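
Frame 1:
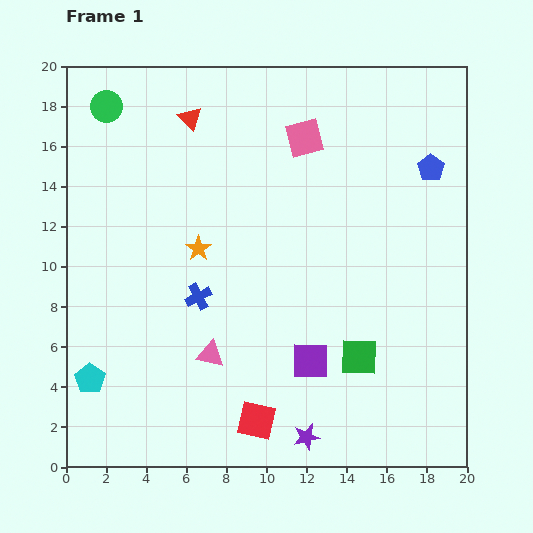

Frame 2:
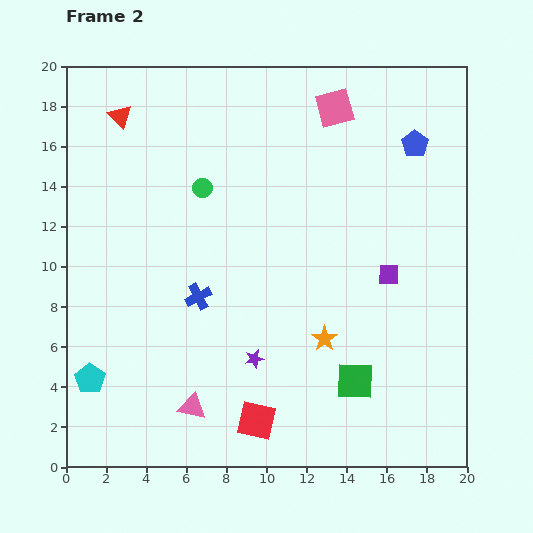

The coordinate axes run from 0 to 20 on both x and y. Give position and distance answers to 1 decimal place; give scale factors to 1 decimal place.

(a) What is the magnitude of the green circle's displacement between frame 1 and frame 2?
6.3

The green circle moved from (2.0, 18.0) to (6.8, 13.9), a distance of √(4.8² + 4.1²) ≈ 6.3.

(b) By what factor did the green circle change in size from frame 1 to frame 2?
0.6×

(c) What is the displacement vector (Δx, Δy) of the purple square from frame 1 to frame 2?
(3.9, 4.3)

The purple square was at (12.2, 5.3) in frame 1 and (16.1, 9.6) in frame 2.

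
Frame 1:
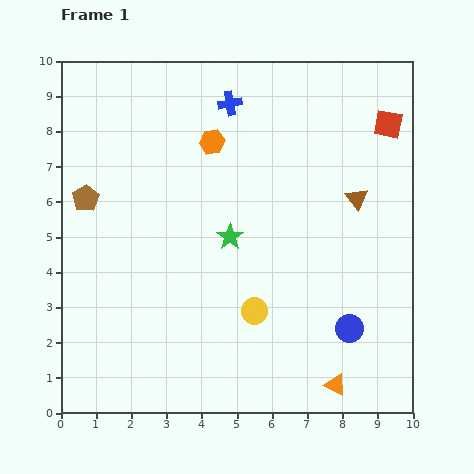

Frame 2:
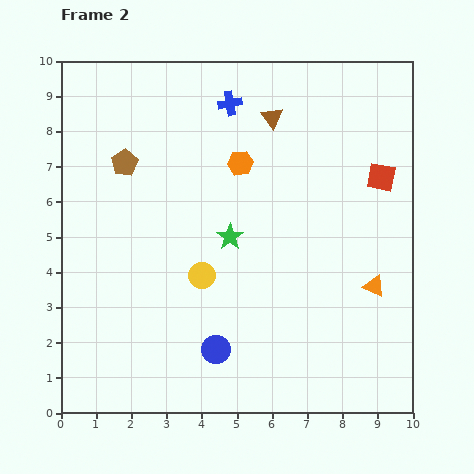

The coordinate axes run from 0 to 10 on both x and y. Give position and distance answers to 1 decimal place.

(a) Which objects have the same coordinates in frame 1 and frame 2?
the green star, the blue cross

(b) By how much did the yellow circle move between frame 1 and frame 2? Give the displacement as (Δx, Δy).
(-1.5, 1.0)

The yellow circle was at (5.5, 2.9) in frame 1 and (4.0, 3.9) in frame 2.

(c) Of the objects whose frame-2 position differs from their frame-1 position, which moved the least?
the orange hexagon

(moved 1.0)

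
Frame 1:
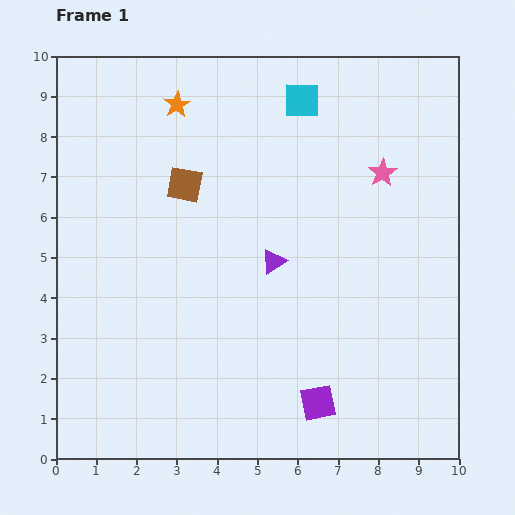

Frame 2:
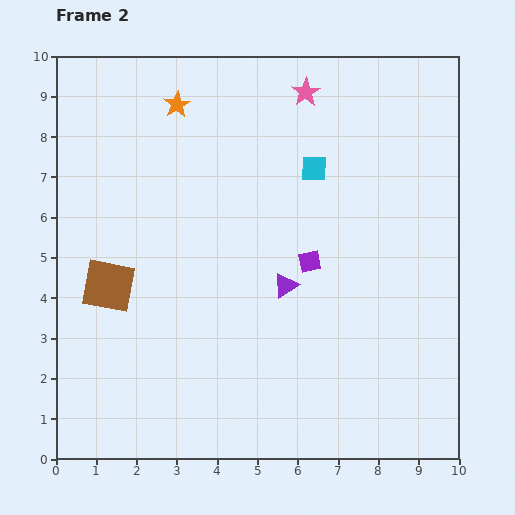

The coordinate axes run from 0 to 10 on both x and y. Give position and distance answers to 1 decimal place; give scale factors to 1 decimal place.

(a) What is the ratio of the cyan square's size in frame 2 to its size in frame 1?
0.7×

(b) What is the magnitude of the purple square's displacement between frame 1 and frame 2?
3.5

The purple square moved from (6.5, 1.4) to (6.3, 4.9), a distance of √(0.2² + 3.5²) ≈ 3.5.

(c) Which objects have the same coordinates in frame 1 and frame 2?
the orange star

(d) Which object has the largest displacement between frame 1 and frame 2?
the purple square

(moved 3.5; next 3.1)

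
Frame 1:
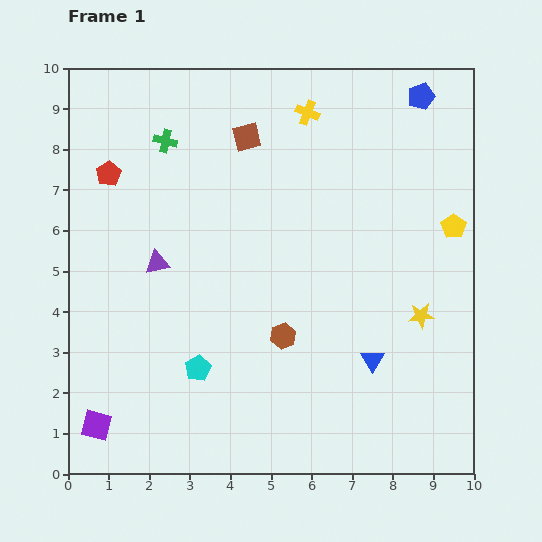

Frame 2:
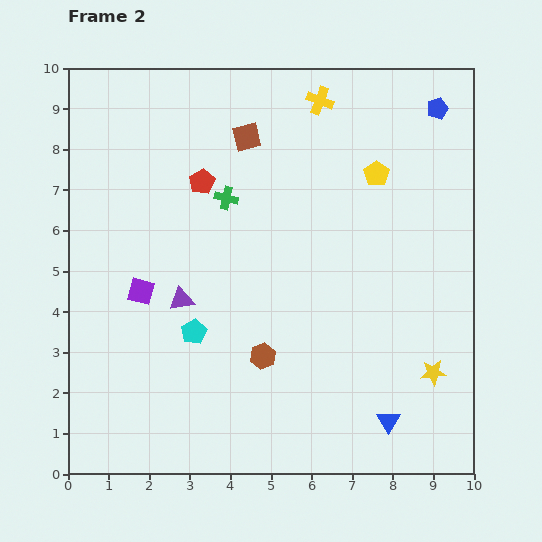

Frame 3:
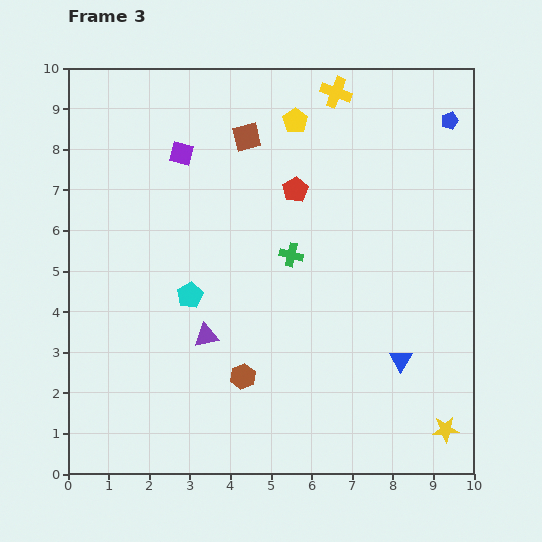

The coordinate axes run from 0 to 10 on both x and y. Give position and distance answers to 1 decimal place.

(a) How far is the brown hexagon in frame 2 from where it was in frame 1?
0.7

The brown hexagon moved from (5.3, 3.4) to (4.8, 2.9), a distance of √(0.5² + 0.5²) ≈ 0.7.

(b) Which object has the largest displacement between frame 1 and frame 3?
the purple square

(moved 7.0; next 4.7)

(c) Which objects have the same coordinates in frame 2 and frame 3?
the brown square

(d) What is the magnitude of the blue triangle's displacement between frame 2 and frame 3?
1.5

The blue triangle moved from (7.9, 1.3) to (8.2, 2.8), a distance of √(0.3² + 1.5²) ≈ 1.5.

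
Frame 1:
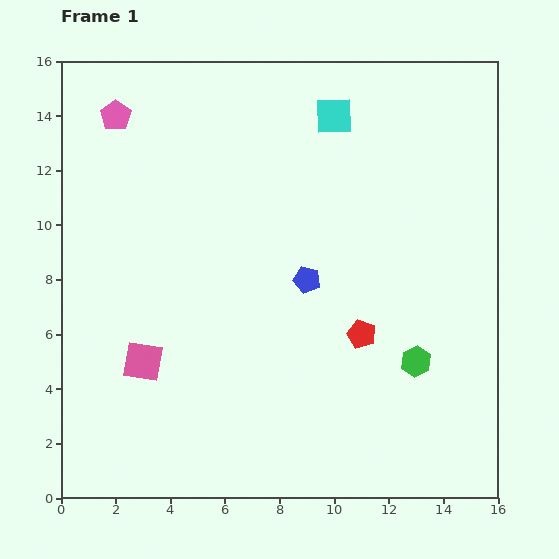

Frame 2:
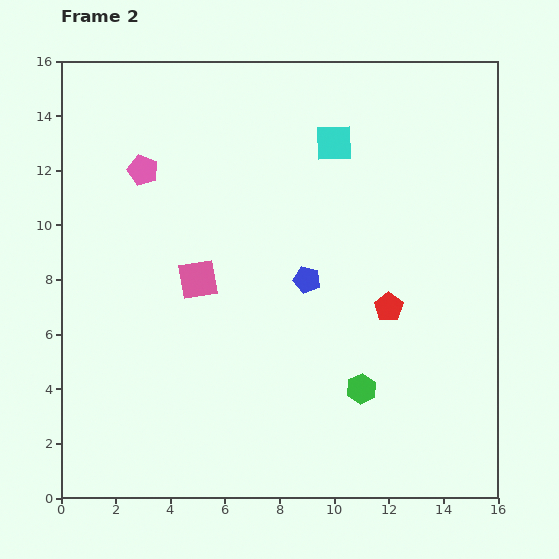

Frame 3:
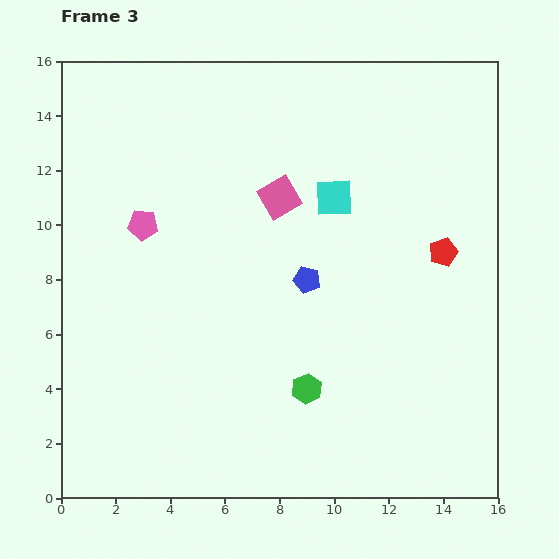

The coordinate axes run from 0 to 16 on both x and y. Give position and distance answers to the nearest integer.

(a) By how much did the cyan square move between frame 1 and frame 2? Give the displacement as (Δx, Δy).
(0, -1)

The cyan square was at (10, 14) in frame 1 and (10, 13) in frame 2.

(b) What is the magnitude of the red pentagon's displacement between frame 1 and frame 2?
1

The red pentagon moved from (11, 6) to (12, 7), a distance of √(1² + 1²) ≈ 1.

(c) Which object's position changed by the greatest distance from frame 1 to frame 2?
the pink square

(moved 4; next 2)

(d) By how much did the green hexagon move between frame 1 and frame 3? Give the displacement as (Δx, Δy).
(-4, -1)

The green hexagon was at (13, 5) in frame 1 and (9, 4) in frame 3.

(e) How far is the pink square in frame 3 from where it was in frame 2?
4

The pink square moved from (5, 8) to (8, 11), a distance of √(3² + 3²) ≈ 4.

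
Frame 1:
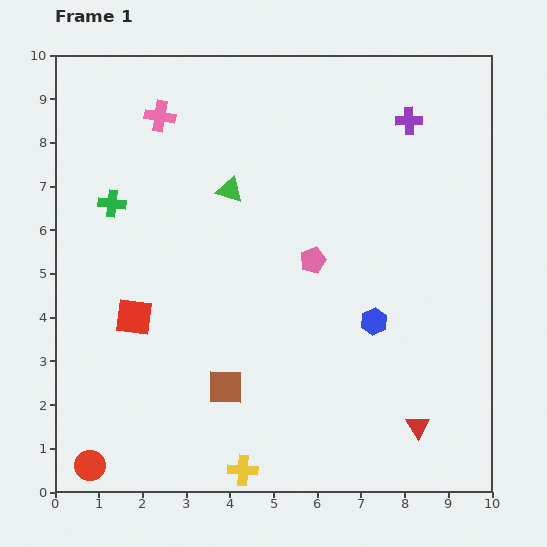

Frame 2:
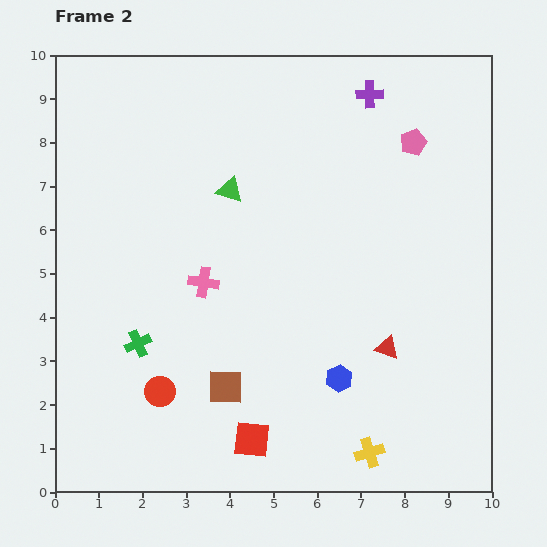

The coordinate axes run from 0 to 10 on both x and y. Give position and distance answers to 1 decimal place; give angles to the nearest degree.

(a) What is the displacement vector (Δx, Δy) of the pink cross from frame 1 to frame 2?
(1.0, -3.8)

The pink cross was at (2.4, 8.6) in frame 1 and (3.4, 4.8) in frame 2.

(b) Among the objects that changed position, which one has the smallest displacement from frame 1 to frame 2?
the purple cross

(moved 1.1)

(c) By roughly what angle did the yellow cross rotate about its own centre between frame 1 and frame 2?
20° counter-clockwise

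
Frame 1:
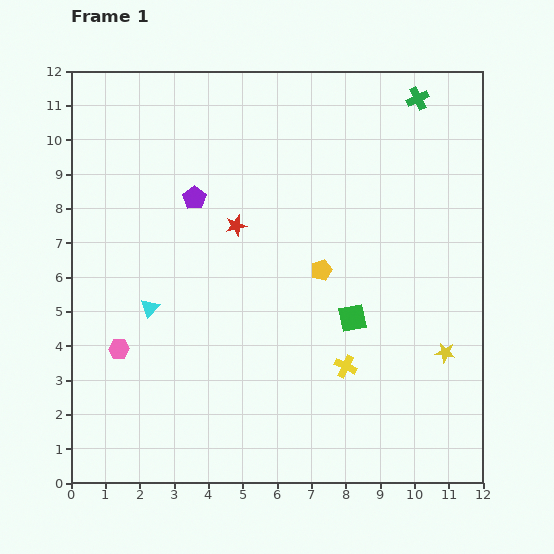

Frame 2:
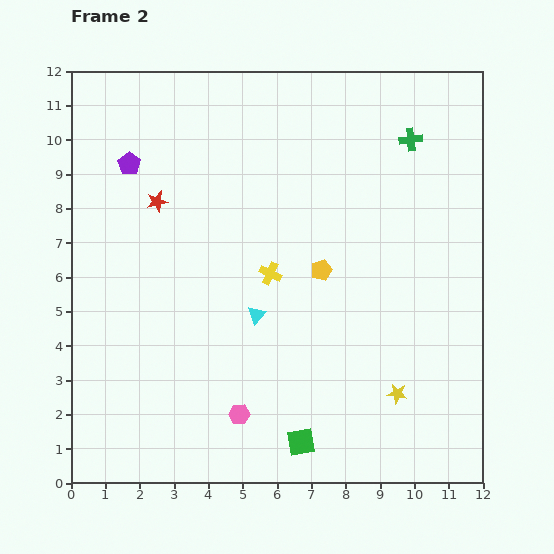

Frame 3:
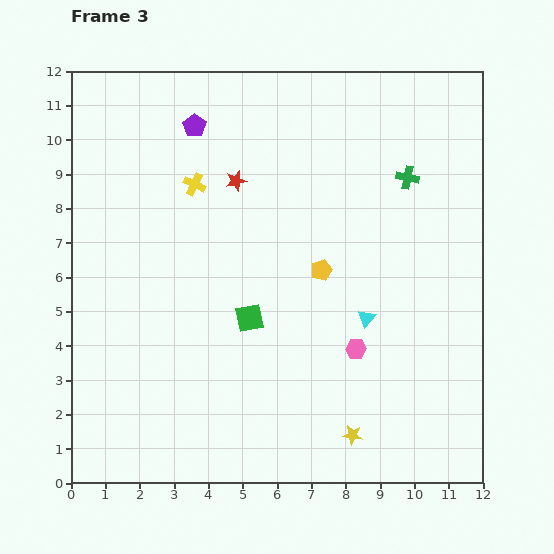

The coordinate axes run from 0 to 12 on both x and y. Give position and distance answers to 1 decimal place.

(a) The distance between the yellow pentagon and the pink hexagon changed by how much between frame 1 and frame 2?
-1.5

Distance in frame 1: 6.3. Distance in frame 2: 4.8.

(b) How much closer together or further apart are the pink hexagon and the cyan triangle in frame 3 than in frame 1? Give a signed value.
-0.6

Distance in frame 1: 1.5. Distance in frame 3: 0.9.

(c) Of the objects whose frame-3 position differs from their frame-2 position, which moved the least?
the green cross

(moved 1.1)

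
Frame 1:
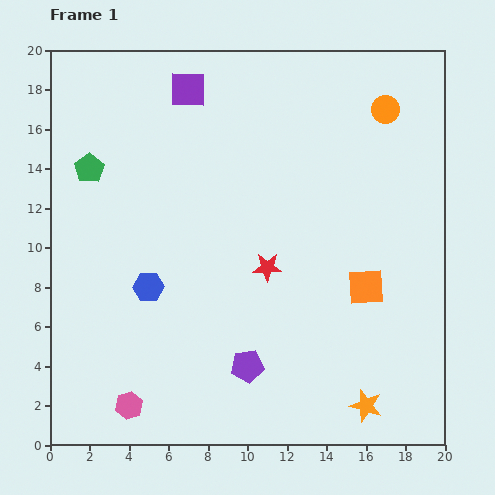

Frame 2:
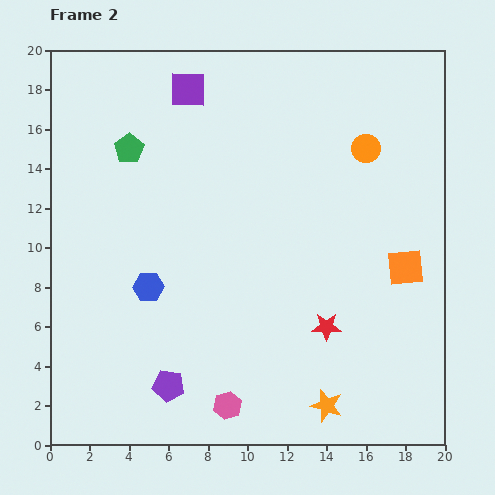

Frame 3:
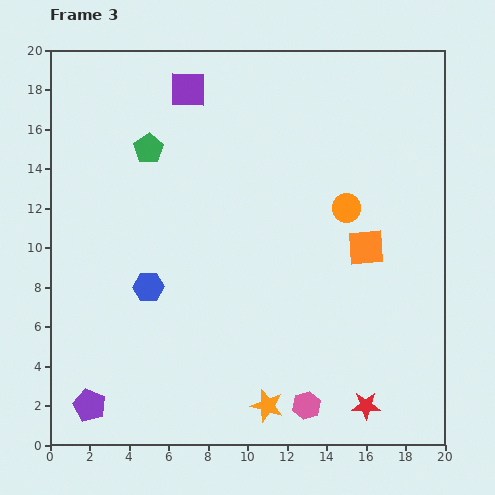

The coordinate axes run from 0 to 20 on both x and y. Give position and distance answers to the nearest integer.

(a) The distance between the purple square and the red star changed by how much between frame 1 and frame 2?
+4

Distance in frame 1: 10. Distance in frame 2: 14.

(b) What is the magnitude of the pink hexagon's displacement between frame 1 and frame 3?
9

The pink hexagon moved from (4, 2) to (13, 2), a distance of √(9² + 0²) ≈ 9.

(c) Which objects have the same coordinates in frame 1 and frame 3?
the blue hexagon, the purple square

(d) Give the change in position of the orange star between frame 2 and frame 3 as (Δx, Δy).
(-3, 0)

The orange star was at (14, 2) in frame 2 and (11, 2) in frame 3.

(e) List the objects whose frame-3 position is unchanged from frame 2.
the blue hexagon, the purple square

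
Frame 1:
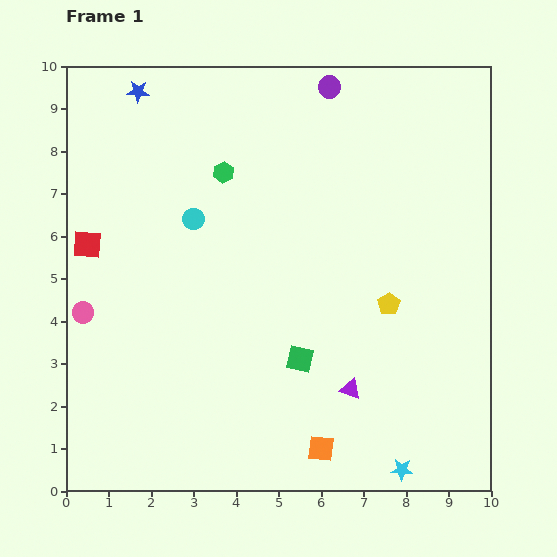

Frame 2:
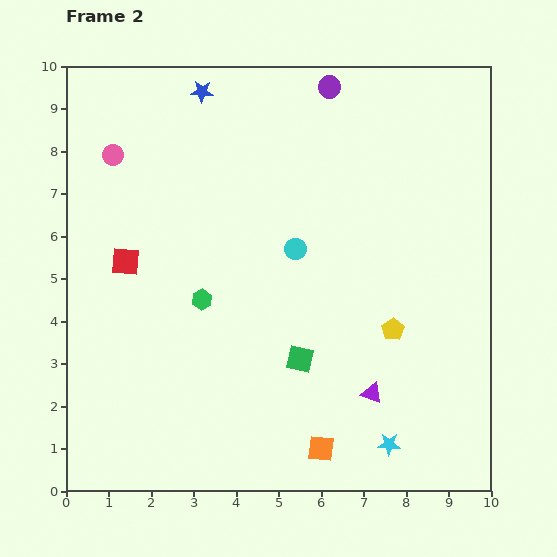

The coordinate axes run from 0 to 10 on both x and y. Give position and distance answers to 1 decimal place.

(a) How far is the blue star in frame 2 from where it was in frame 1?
1.5

The blue star moved from (1.7, 9.4) to (3.2, 9.4), a distance of √(1.5² + 0.0²) ≈ 1.5.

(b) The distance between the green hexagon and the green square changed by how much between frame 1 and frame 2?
-2.1

Distance in frame 1: 4.8. Distance in frame 2: 2.7.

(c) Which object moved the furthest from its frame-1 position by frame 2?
the pink circle

(moved 3.8; next 3.0)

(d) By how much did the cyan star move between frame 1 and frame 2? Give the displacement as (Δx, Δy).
(-0.3, 0.6)

The cyan star was at (7.9, 0.5) in frame 1 and (7.6, 1.1) in frame 2.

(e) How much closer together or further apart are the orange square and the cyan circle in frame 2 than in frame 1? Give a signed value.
-1.5

Distance in frame 1: 6.2. Distance in frame 2: 4.7.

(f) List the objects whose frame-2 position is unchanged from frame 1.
the green square, the orange square, the purple circle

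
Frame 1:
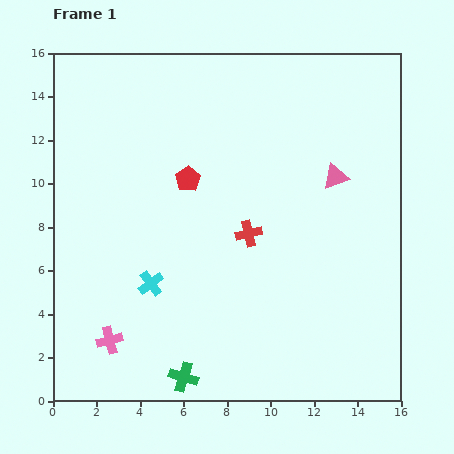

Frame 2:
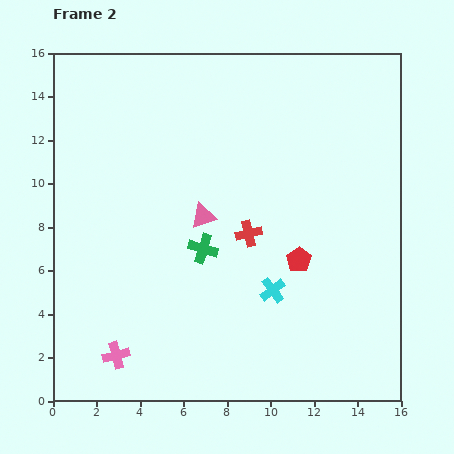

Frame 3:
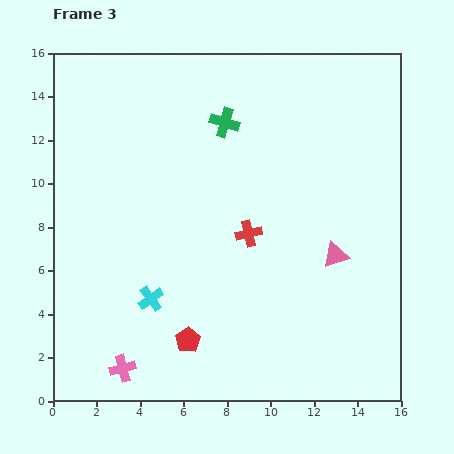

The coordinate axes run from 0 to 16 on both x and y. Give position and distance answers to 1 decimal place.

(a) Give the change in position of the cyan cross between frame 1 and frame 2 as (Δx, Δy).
(5.6, -0.3)

The cyan cross was at (4.5, 5.4) in frame 1 and (10.1, 5.1) in frame 2.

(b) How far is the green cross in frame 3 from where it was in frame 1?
11.9

The green cross moved from (6.0, 1.1) to (7.9, 12.8), a distance of √(1.9² + 11.7²) ≈ 11.9.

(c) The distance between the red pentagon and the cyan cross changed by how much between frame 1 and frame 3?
-2.6

Distance in frame 1: 5.1. Distance in frame 3: 2.5.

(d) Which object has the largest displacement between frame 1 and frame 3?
the green cross

(moved 11.9; next 7.4)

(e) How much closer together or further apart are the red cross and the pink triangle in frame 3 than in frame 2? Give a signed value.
+1.9

Distance in frame 2: 2.2. Distance in frame 3: 4.1.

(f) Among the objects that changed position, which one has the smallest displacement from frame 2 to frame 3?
the pink cross

(moved 0.7)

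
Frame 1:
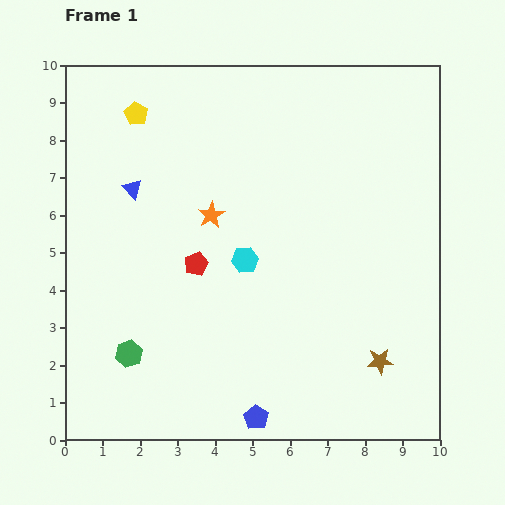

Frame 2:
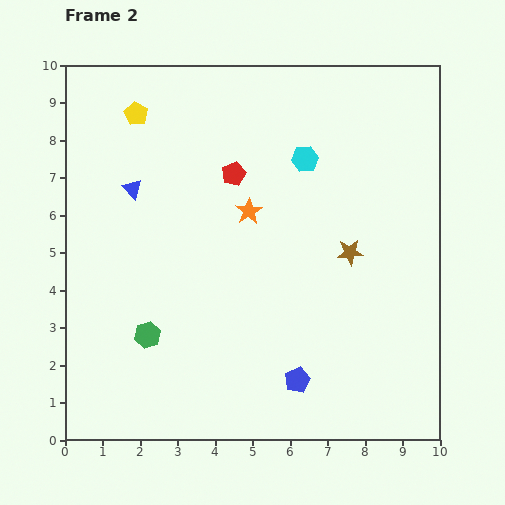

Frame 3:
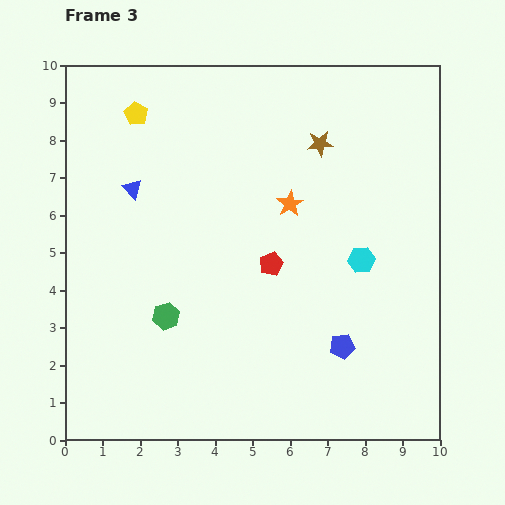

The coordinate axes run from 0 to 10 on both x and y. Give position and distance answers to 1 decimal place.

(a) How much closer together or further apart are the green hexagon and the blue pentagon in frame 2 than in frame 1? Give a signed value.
+0.4

Distance in frame 1: 3.8. Distance in frame 2: 4.2.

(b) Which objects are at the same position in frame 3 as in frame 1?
the yellow pentagon, the blue triangle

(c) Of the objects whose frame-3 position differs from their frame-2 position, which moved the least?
the green hexagon

(moved 0.7)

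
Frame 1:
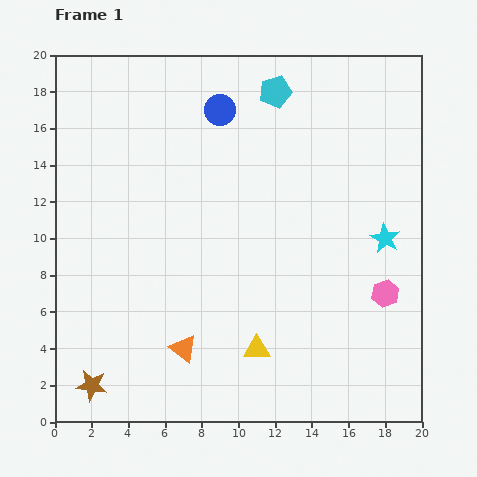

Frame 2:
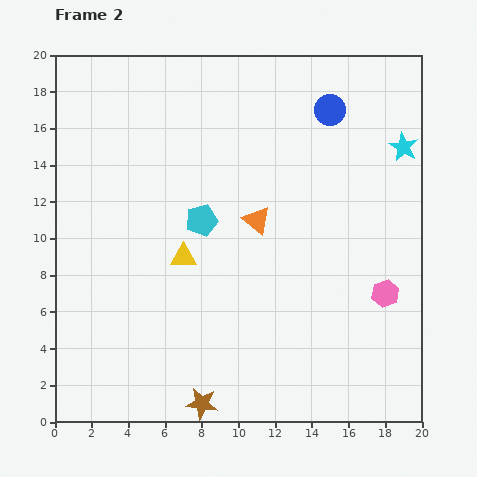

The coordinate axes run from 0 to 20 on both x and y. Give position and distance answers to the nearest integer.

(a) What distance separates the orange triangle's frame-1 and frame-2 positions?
8

The orange triangle moved from (7, 4) to (11, 11), a distance of √(4² + 7²) ≈ 8.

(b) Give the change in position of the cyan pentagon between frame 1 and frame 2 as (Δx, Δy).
(-4, -7)

The cyan pentagon was at (12, 18) in frame 1 and (8, 11) in frame 2.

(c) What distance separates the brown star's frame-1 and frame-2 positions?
6

The brown star moved from (2, 2) to (8, 1), a distance of √(6² + 1²) ≈ 6.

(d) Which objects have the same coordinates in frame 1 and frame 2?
the pink hexagon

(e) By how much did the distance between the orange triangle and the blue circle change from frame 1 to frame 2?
-6

Distance in frame 1: 13. Distance in frame 2: 7.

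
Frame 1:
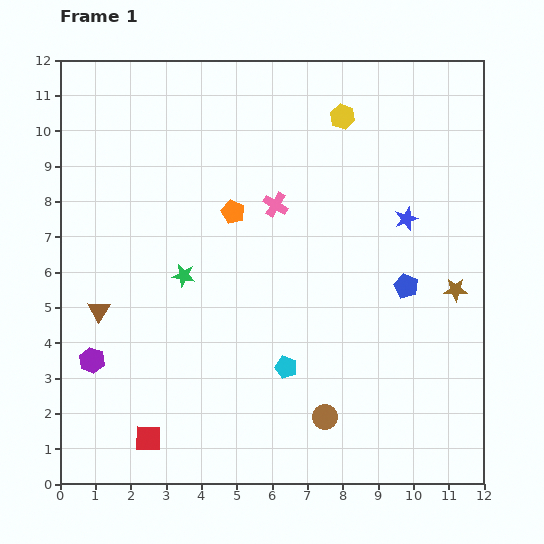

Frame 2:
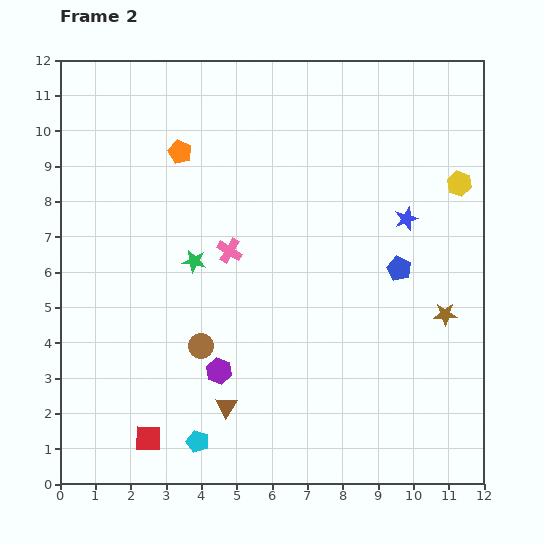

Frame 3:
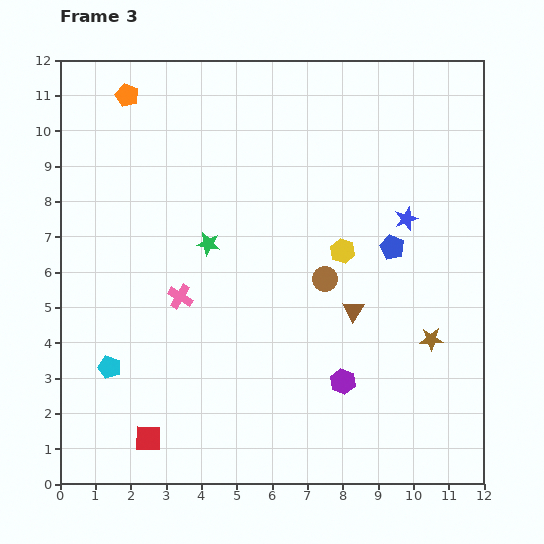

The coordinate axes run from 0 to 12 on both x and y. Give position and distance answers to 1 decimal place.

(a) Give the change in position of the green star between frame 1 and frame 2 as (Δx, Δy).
(0.3, 0.4)

The green star was at (3.5, 5.9) in frame 1 and (3.8, 6.3) in frame 2.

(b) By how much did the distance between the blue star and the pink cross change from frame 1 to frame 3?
+3.1

Distance in frame 1: 3.7. Distance in frame 3: 6.8.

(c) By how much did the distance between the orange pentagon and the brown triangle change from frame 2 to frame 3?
+1.5

Distance in frame 2: 7.3. Distance in frame 3: 8.8.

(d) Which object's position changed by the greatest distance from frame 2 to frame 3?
the brown triangle

(moved 4.5; next 4.0)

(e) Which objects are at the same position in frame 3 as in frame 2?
the red square, the blue star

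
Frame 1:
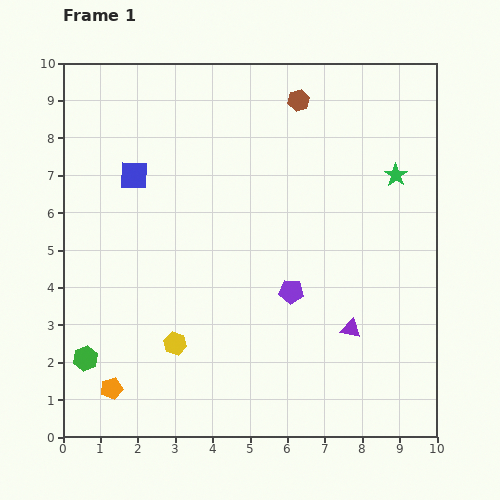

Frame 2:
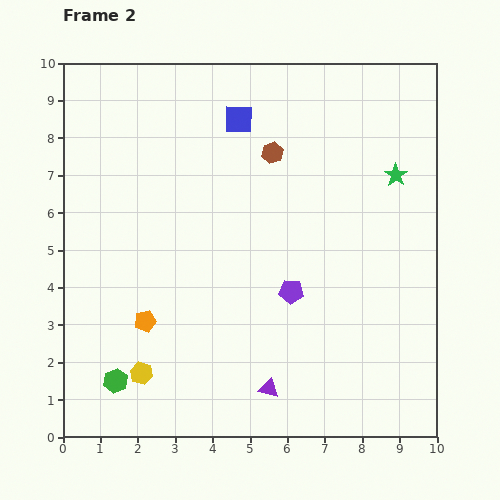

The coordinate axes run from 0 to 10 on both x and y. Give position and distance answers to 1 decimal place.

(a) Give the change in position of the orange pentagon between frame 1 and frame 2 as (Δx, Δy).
(0.9, 1.8)

The orange pentagon was at (1.3, 1.3) in frame 1 and (2.2, 3.1) in frame 2.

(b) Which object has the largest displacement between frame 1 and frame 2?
the blue square

(moved 3.2; next 2.7)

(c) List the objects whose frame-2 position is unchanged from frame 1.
the purple pentagon, the green star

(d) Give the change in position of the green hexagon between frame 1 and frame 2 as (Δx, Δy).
(0.8, -0.6)

The green hexagon was at (0.6, 2.1) in frame 1 and (1.4, 1.5) in frame 2.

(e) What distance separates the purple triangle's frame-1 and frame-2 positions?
2.7

The purple triangle moved from (7.7, 2.9) to (5.5, 1.3), a distance of √(2.2² + 1.6²) ≈ 2.7.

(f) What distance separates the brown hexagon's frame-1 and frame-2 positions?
1.6

The brown hexagon moved from (6.3, 9.0) to (5.6, 7.6), a distance of √(0.7² + 1.4²) ≈ 1.6.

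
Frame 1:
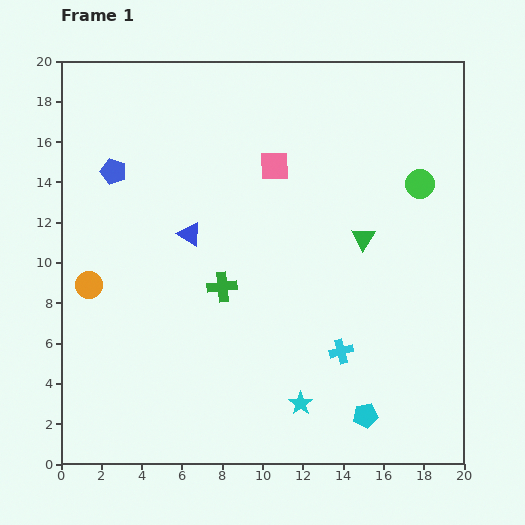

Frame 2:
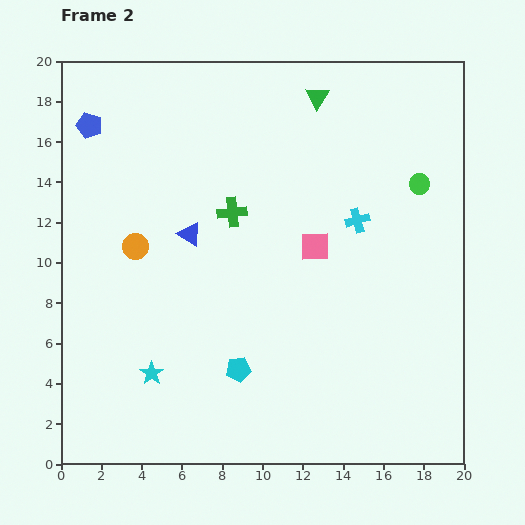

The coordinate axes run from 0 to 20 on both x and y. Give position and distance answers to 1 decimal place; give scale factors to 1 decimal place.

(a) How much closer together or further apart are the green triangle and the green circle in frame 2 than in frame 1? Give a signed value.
+2.8

Distance in frame 1: 3.9. Distance in frame 2: 6.7.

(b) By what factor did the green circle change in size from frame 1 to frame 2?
0.7×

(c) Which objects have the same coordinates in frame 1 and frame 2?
the green circle, the blue triangle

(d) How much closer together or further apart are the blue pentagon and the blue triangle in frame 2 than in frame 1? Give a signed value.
+2.5

Distance in frame 1: 4.9. Distance in frame 2: 7.4.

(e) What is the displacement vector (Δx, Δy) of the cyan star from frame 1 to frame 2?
(-7.4, 1.5)

The cyan star was at (11.9, 3.0) in frame 1 and (4.5, 4.5) in frame 2.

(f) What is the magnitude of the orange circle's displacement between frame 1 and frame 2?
3.0

The orange circle moved from (1.4, 8.9) to (3.7, 10.8), a distance of √(2.3² + 1.9²) ≈ 3.0.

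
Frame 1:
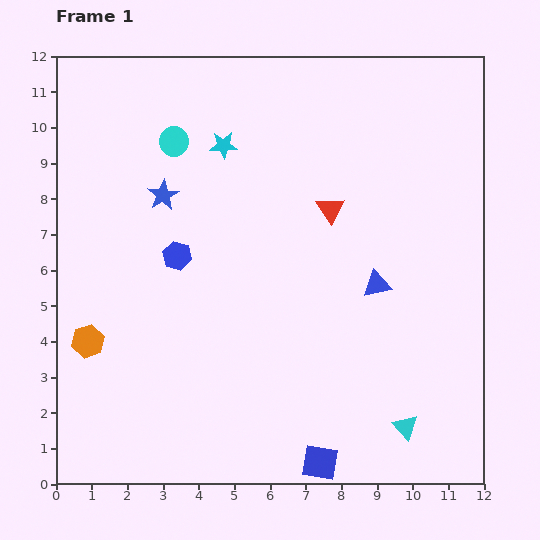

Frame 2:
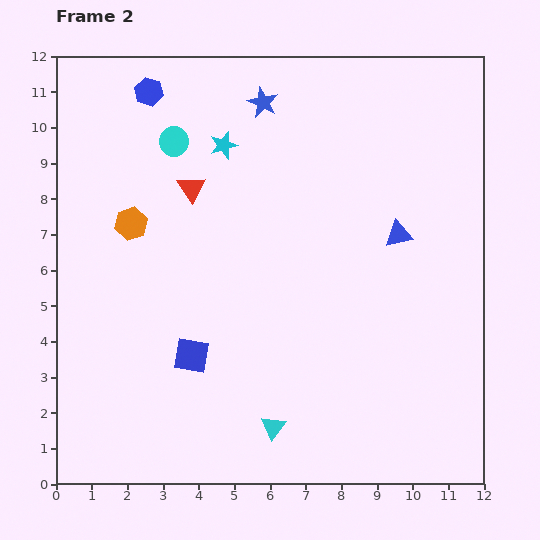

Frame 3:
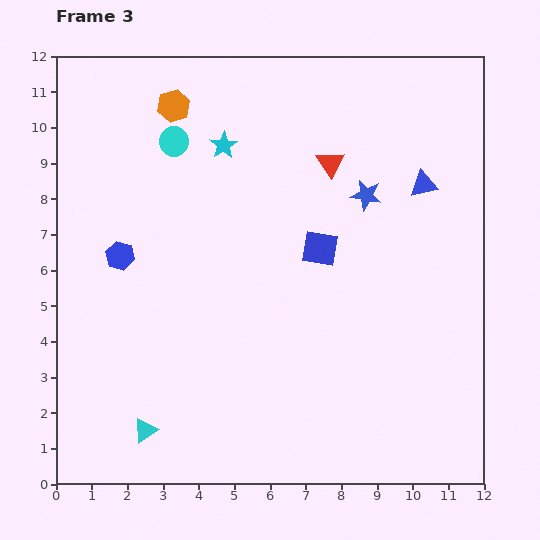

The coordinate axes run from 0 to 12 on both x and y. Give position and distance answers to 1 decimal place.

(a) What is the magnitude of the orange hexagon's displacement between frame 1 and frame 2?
3.5

The orange hexagon moved from (0.9, 4.0) to (2.1, 7.3), a distance of √(1.2² + 3.3²) ≈ 3.5.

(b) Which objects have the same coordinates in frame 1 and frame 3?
the cyan star, the cyan circle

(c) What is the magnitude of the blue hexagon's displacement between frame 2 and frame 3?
4.7

The blue hexagon moved from (2.6, 11.0) to (1.8, 6.4), a distance of √(0.8² + 4.6²) ≈ 4.7.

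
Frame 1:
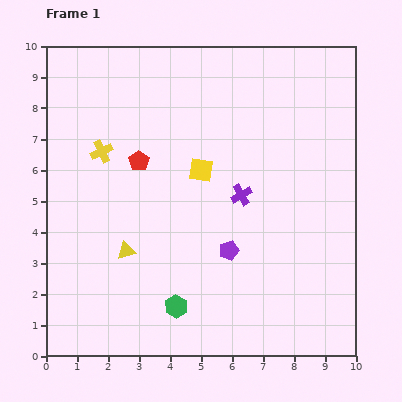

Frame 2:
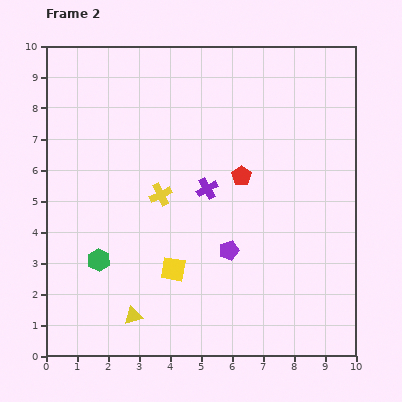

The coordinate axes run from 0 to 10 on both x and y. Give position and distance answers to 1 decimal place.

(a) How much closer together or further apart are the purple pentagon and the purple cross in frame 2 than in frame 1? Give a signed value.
+0.3

Distance in frame 1: 1.8. Distance in frame 2: 2.1.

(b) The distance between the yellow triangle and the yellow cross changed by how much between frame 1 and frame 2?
+0.7

Distance in frame 1: 3.3. Distance in frame 2: 4.0.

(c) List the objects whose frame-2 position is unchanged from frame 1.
the purple pentagon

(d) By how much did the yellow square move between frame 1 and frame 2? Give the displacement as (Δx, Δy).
(-0.9, -3.2)

The yellow square was at (5.0, 6.0) in frame 1 and (4.1, 2.8) in frame 2.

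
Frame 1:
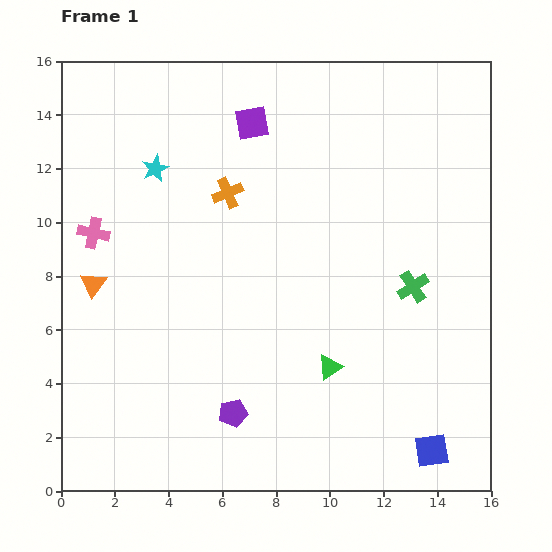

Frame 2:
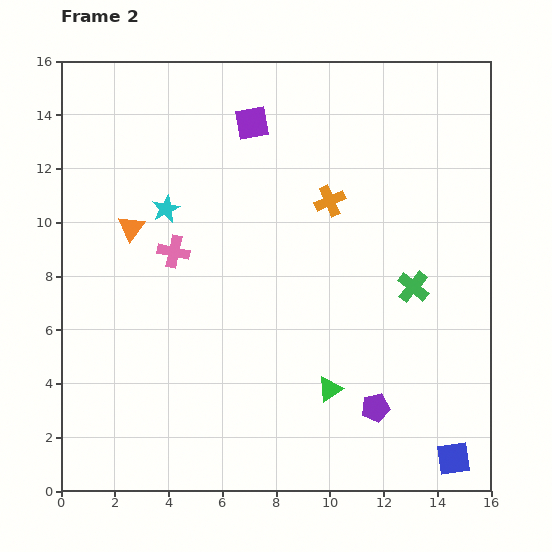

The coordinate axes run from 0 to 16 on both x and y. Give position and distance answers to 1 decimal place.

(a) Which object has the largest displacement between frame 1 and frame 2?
the purple pentagon

(moved 5.3; next 3.8)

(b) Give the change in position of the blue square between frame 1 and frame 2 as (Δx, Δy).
(0.8, -0.3)

The blue square was at (13.8, 1.5) in frame 1 and (14.6, 1.2) in frame 2.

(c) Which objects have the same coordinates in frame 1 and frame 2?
the green cross, the purple square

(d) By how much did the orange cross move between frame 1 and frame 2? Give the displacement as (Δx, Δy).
(3.8, -0.3)

The orange cross was at (6.2, 11.1) in frame 1 and (10.0, 10.8) in frame 2.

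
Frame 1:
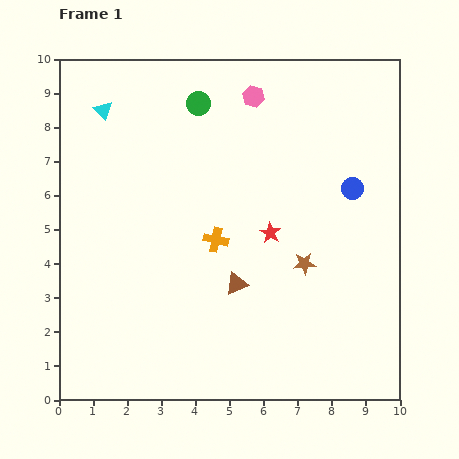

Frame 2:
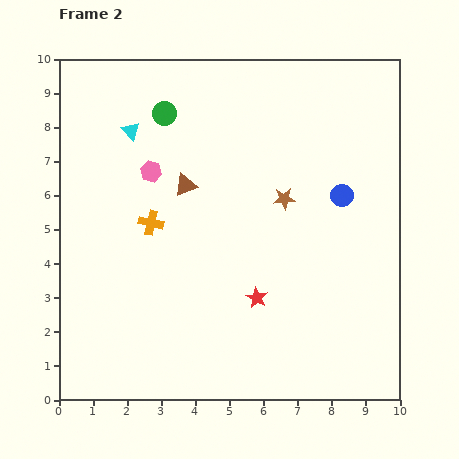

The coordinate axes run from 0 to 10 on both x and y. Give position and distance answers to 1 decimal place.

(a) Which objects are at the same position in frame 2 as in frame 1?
none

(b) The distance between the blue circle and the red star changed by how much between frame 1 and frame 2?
+1.2

Distance in frame 1: 2.7. Distance in frame 2: 3.9.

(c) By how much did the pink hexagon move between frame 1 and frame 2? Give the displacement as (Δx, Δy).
(-3.0, -2.2)

The pink hexagon was at (5.7, 8.9) in frame 1 and (2.7, 6.7) in frame 2.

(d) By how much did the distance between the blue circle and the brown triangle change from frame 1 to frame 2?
+0.2

Distance in frame 1: 4.4. Distance in frame 2: 4.6.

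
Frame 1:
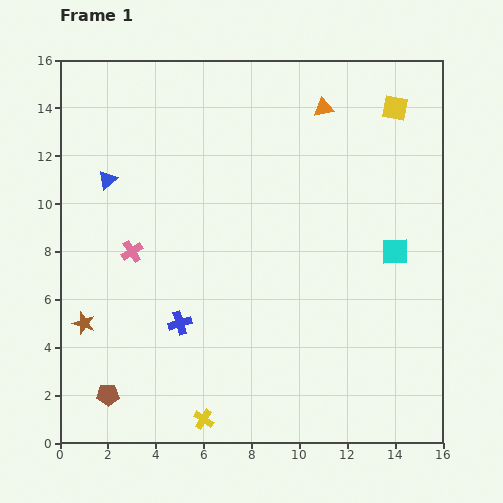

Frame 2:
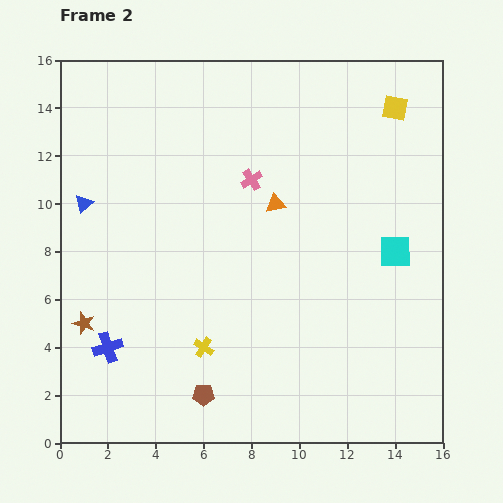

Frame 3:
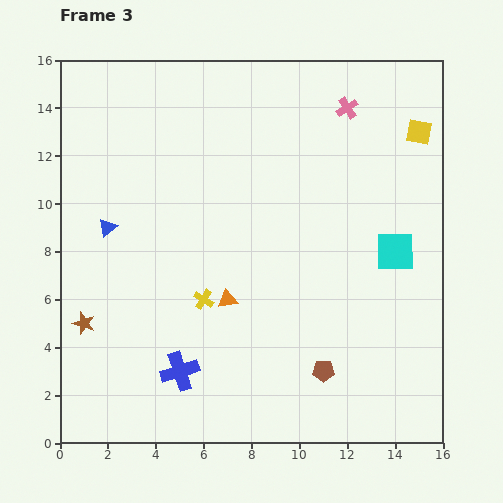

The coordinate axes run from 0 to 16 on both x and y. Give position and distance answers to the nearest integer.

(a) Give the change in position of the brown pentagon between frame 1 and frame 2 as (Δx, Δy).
(4, 0)

The brown pentagon was at (2, 2) in frame 1 and (6, 2) in frame 2.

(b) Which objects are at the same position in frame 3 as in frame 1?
the brown star, the cyan square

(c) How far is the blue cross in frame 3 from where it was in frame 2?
3

The blue cross moved from (2, 4) to (5, 3), a distance of √(3² + 1²) ≈ 3.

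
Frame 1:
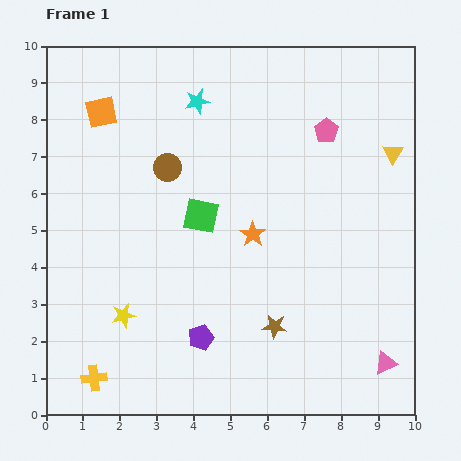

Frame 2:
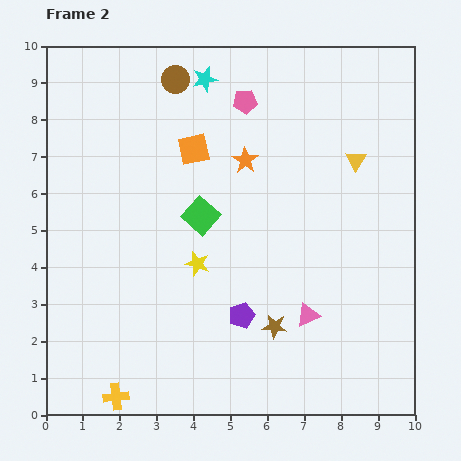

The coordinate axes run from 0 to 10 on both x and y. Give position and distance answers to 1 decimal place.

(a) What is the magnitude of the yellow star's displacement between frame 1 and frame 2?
2.4

The yellow star moved from (2.1, 2.7) to (4.1, 4.1), a distance of √(2.0² + 1.4²) ≈ 2.4.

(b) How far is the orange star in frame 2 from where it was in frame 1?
2.0

The orange star moved from (5.6, 4.9) to (5.4, 6.9), a distance of √(0.2² + 2.0²) ≈ 2.0.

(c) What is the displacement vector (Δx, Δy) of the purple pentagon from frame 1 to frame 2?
(1.1, 0.6)

The purple pentagon was at (4.2, 2.1) in frame 1 and (5.3, 2.7) in frame 2.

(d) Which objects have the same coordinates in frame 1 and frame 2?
the brown star, the green square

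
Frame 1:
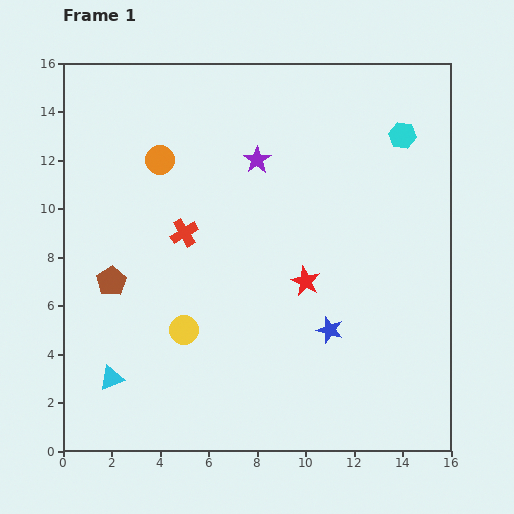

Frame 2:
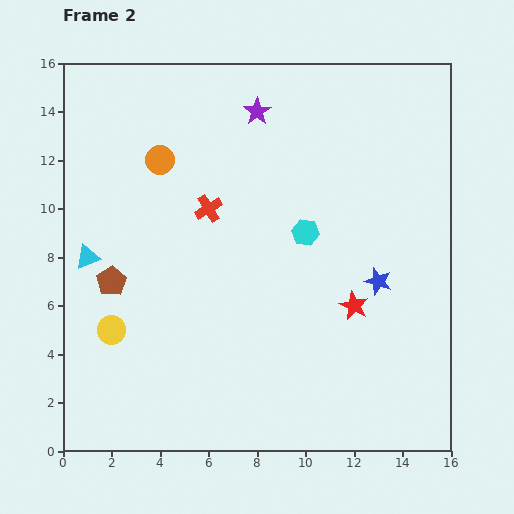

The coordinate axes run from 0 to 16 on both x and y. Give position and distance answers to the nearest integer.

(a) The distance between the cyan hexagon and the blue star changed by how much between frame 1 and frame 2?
-5

Distance in frame 1: 9. Distance in frame 2: 4.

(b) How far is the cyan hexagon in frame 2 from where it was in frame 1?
6

The cyan hexagon moved from (14, 13) to (10, 9), a distance of √(4² + 4²) ≈ 6.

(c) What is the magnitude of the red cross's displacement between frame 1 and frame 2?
1

The red cross moved from (5, 9) to (6, 10), a distance of √(1² + 1²) ≈ 1.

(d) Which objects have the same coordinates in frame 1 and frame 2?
the orange circle, the brown pentagon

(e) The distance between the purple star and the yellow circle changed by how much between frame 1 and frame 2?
+3

Distance in frame 1: 8. Distance in frame 2: 11.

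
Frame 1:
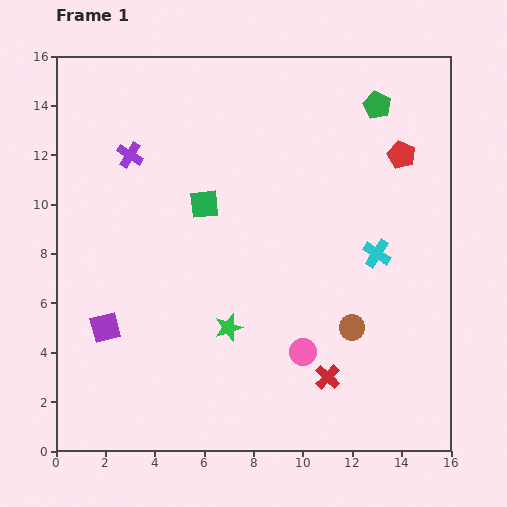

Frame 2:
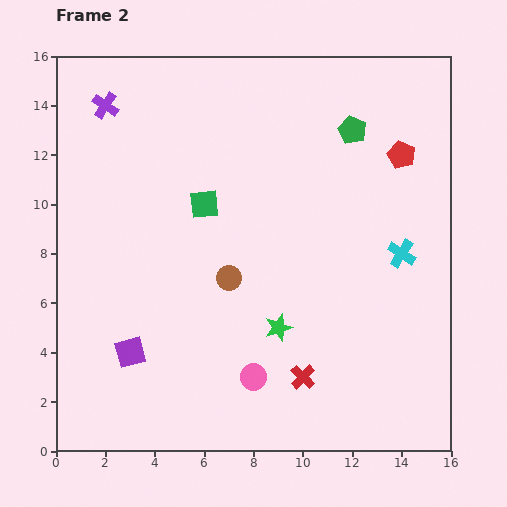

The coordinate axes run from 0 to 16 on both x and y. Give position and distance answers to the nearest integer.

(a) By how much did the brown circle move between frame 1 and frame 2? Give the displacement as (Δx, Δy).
(-5, 2)

The brown circle was at (12, 5) in frame 1 and (7, 7) in frame 2.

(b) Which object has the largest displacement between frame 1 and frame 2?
the brown circle

(moved 5; next 2)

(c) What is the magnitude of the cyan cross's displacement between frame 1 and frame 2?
1

The cyan cross moved from (13, 8) to (14, 8), a distance of √(1² + 0²) ≈ 1.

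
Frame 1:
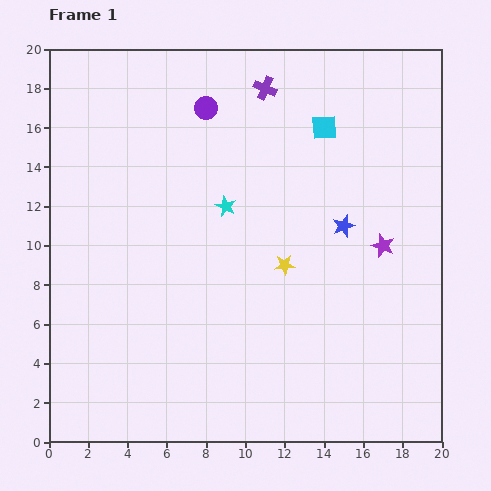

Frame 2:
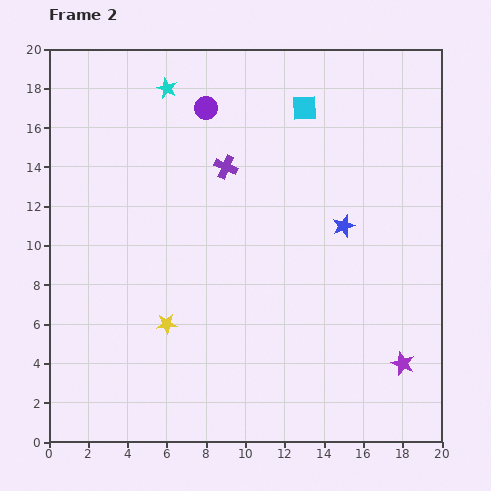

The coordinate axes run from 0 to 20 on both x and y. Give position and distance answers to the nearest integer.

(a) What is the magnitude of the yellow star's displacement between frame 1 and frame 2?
7

The yellow star moved from (12, 9) to (6, 6), a distance of √(6² + 3²) ≈ 7.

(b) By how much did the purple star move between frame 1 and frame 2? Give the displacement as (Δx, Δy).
(1, -6)

The purple star was at (17, 10) in frame 1 and (18, 4) in frame 2.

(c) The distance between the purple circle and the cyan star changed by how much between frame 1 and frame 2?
-3

Distance in frame 1: 5. Distance in frame 2: 2.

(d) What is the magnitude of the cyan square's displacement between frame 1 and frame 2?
1

The cyan square moved from (14, 16) to (13, 17), a distance of √(1² + 1²) ≈ 1.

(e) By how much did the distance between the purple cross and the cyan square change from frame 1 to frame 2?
+1

Distance in frame 1: 4. Distance in frame 2: 5.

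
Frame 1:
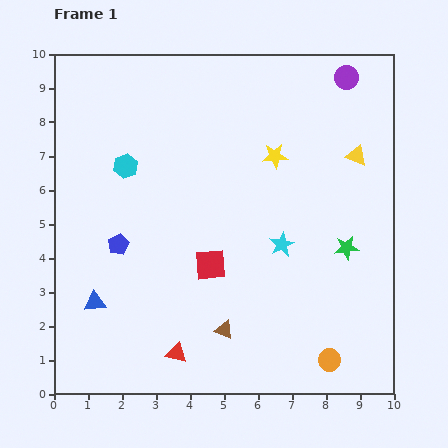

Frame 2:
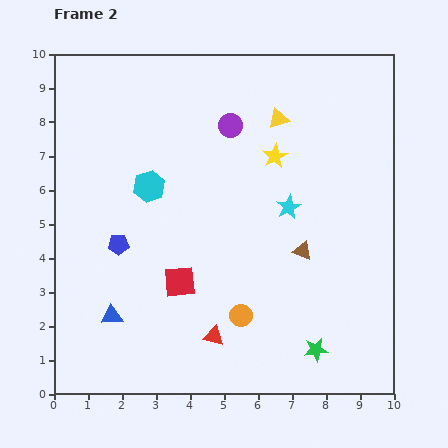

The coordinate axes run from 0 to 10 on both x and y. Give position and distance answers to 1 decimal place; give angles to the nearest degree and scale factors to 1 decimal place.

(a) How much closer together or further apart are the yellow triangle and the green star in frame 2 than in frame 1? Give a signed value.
+4.2

Distance in frame 1: 2.7. Distance in frame 2: 6.9.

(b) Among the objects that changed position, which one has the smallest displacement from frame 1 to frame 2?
the blue triangle

(moved 0.6)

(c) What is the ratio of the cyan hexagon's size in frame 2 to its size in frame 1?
1.3×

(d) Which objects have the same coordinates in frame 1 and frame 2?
the yellow star, the blue pentagon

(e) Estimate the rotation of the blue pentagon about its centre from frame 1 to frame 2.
25° clockwise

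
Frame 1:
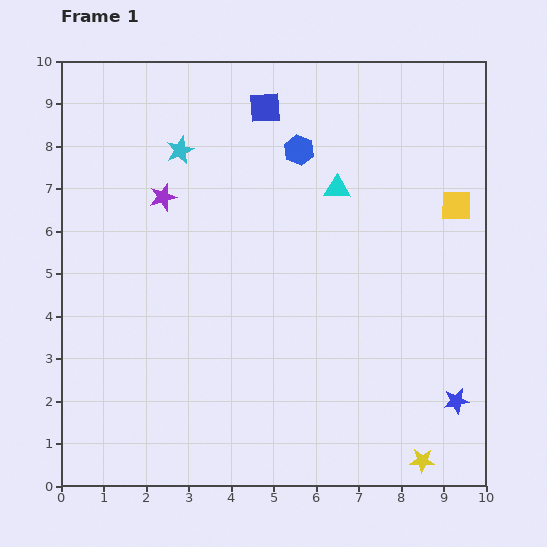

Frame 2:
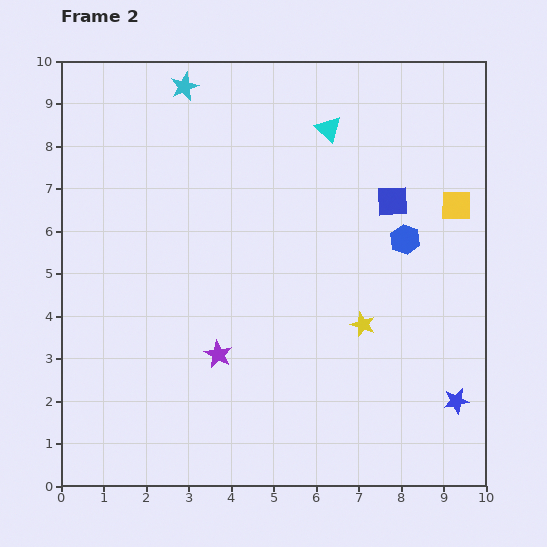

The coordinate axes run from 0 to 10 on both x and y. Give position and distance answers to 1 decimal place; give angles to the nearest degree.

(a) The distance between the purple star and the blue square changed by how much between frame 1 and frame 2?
+2.3

Distance in frame 1: 3.2. Distance in frame 2: 5.5.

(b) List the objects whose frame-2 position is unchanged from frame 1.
the blue star, the yellow square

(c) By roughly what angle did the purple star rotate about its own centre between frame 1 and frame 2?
26° counter-clockwise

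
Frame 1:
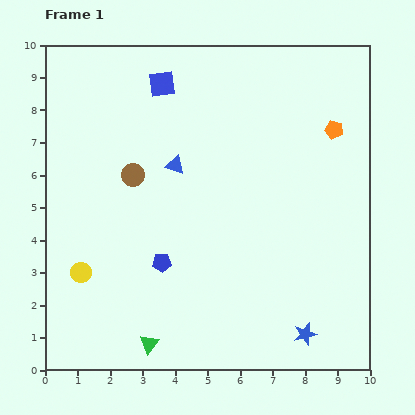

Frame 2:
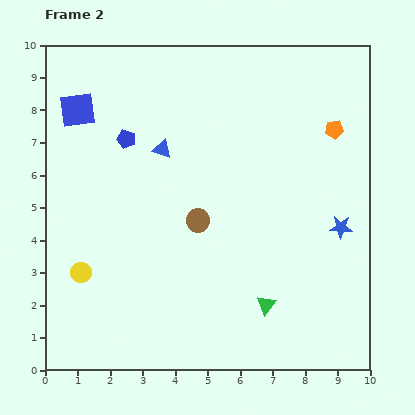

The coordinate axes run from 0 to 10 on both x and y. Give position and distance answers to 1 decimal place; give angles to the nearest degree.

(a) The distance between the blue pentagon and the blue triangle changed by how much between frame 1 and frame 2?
-1.9

Distance in frame 1: 3.0. Distance in frame 2: 1.1.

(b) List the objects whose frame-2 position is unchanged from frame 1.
the yellow circle, the orange pentagon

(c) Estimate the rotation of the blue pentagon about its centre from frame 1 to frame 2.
19° clockwise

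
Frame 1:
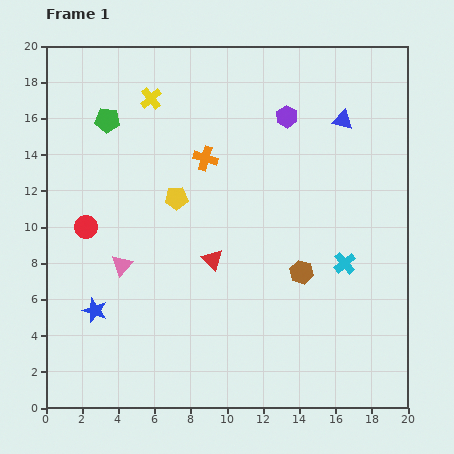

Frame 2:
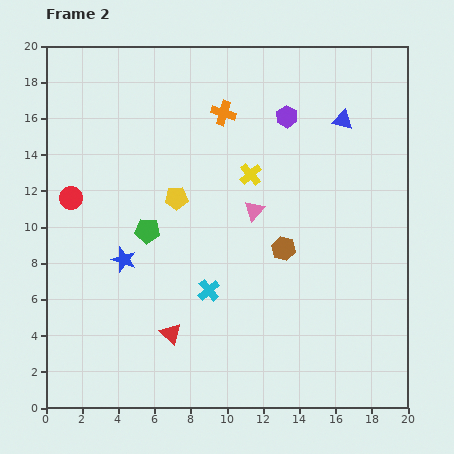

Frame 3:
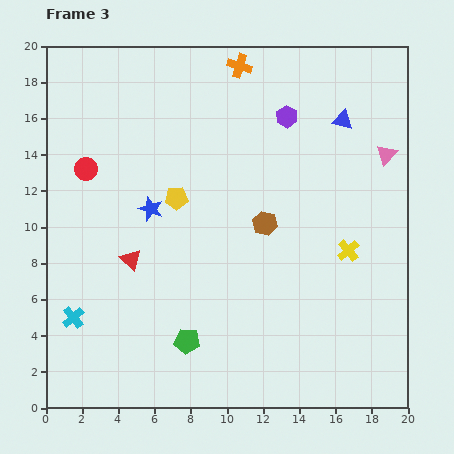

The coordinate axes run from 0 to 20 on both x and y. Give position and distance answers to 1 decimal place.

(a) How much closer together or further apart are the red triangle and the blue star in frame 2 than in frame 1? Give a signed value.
-2.2

Distance in frame 1: 7.1. Distance in frame 2: 4.9.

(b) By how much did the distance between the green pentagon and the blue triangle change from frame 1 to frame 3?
+1.9

Distance in frame 1: 13.0. Distance in frame 3: 14.9.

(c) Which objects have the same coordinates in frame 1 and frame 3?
the blue triangle, the purple hexagon, the yellow pentagon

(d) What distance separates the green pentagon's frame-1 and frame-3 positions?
13.0

The green pentagon moved from (3.4, 15.9) to (7.8, 3.7), a distance of √(4.4² + 12.2²) ≈ 13.0.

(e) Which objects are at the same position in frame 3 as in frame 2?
the blue triangle, the purple hexagon, the yellow pentagon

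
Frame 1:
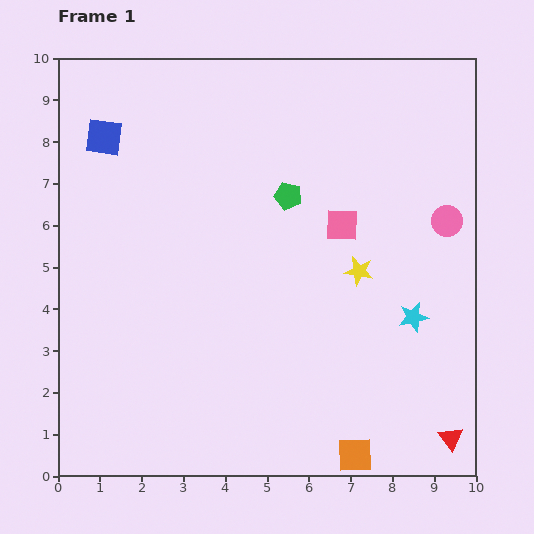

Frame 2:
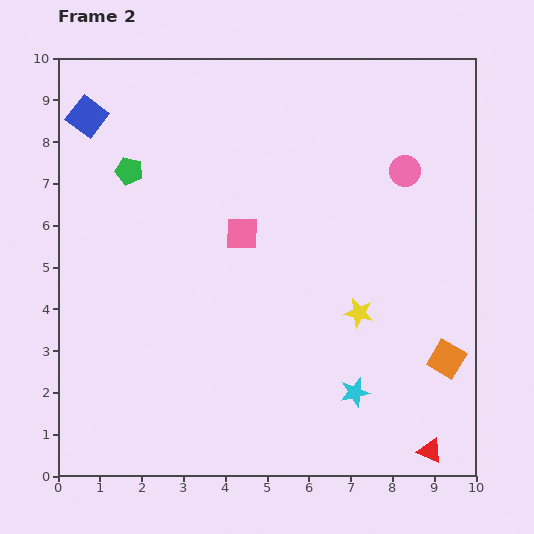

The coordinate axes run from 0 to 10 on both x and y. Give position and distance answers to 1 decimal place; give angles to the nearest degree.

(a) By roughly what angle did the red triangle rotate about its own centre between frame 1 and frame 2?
28° counter-clockwise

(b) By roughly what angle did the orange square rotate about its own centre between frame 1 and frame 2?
33° clockwise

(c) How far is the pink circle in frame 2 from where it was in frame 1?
1.6

The pink circle moved from (9.3, 6.1) to (8.3, 7.3), a distance of √(1.0² + 1.2²) ≈ 1.6.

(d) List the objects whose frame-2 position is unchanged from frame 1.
none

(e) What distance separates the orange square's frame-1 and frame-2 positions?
3.2

The orange square moved from (7.1, 0.5) to (9.3, 2.8), a distance of √(2.2² + 2.3²) ≈ 3.2.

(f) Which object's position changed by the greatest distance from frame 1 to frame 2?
the green pentagon

(moved 3.8; next 3.2)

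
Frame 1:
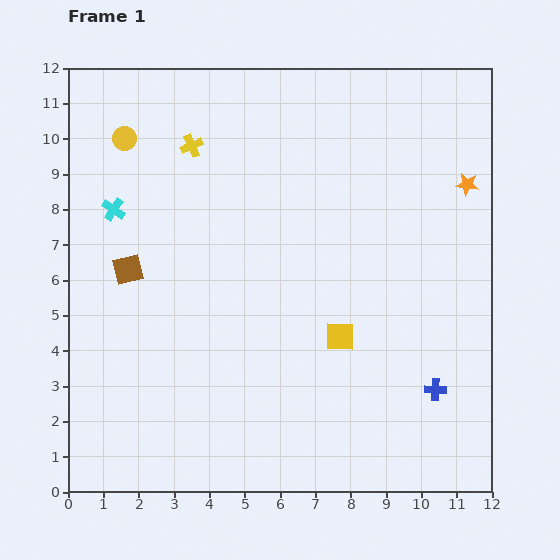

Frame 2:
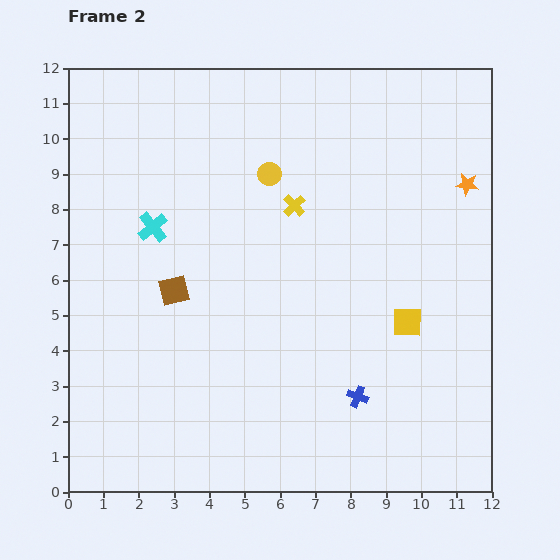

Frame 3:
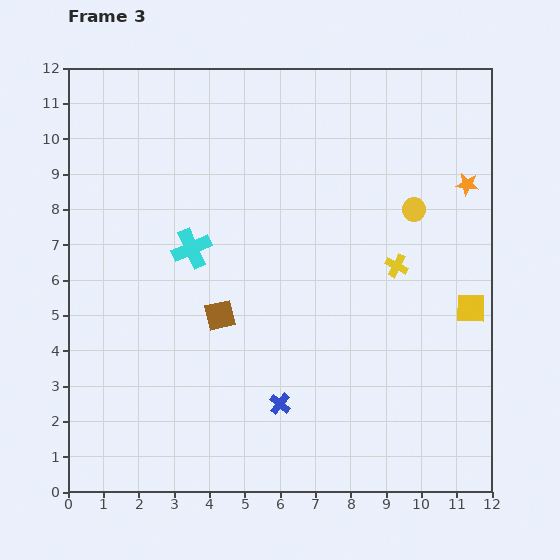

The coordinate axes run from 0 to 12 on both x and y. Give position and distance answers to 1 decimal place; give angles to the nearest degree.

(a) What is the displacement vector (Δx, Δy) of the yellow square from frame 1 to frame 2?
(1.9, 0.4)

The yellow square was at (7.7, 4.4) in frame 1 and (9.6, 4.8) in frame 2.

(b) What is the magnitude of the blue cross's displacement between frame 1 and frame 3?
4.4

The blue cross moved from (10.4, 2.9) to (6.0, 2.5), a distance of √(4.4² + 0.4²) ≈ 4.4.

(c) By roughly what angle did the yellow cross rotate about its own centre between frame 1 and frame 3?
39° counter-clockwise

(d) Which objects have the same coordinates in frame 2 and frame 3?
the orange star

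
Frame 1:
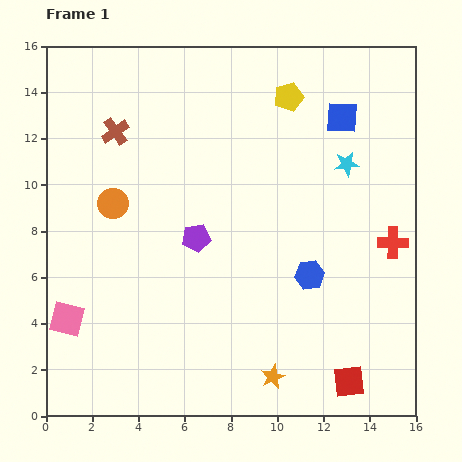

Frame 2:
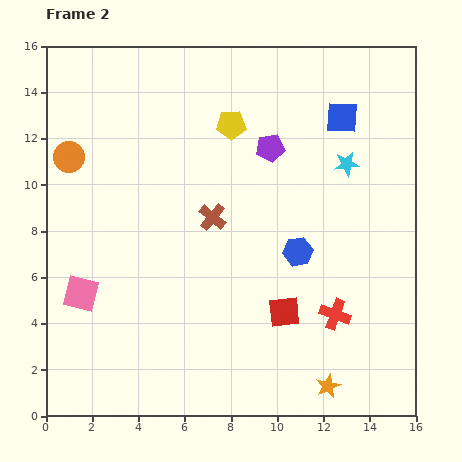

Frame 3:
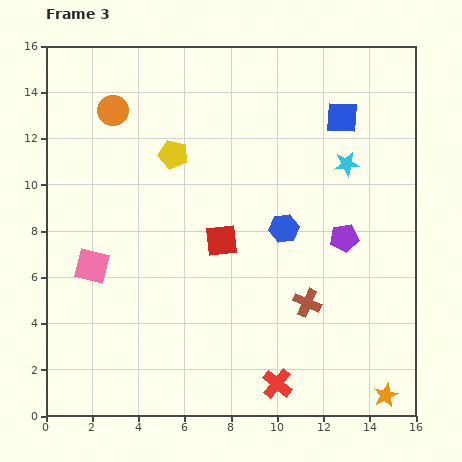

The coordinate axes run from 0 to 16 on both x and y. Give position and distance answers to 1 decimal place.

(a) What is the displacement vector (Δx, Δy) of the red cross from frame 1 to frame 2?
(-2.5, -3.1)

The red cross was at (15.0, 7.5) in frame 1 and (12.5, 4.4) in frame 2.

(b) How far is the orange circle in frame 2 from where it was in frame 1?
2.8

The orange circle moved from (2.9, 9.2) to (1.0, 11.2), a distance of √(1.9² + 2.0²) ≈ 2.8.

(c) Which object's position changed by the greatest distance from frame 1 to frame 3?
the brown cross

(moved 11.1; next 8.2)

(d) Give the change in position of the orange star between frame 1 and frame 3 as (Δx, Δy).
(4.9, -0.8)

The orange star was at (9.8, 1.7) in frame 1 and (14.7, 0.9) in frame 3.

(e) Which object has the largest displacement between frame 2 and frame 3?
the brown cross

(moved 5.5; next 5.0)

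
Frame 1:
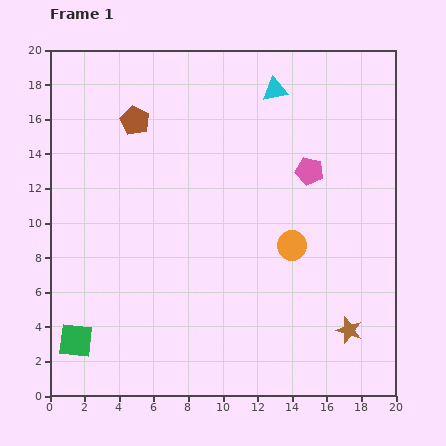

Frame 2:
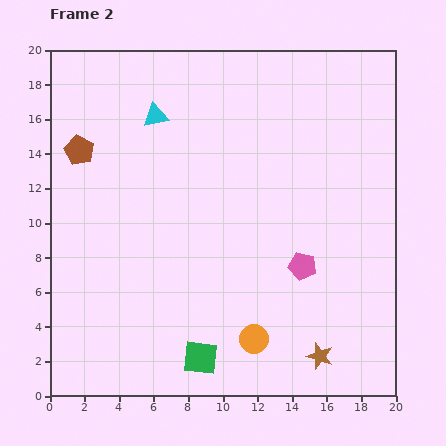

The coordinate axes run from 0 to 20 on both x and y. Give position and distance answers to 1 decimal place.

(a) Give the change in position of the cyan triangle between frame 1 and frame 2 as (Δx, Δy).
(-6.9, -1.5)

The cyan triangle was at (13.0, 17.7) in frame 1 and (6.1, 16.2) in frame 2.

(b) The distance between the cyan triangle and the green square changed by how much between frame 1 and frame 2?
-4.3

Distance in frame 1: 18.5. Distance in frame 2: 14.2.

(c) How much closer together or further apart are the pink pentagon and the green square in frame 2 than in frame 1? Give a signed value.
-8.8

Distance in frame 1: 16.7. Distance in frame 2: 7.9.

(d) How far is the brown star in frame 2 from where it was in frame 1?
2.3

The brown star moved from (17.3, 3.8) to (15.6, 2.3), a distance of √(1.7² + 1.5²) ≈ 2.3.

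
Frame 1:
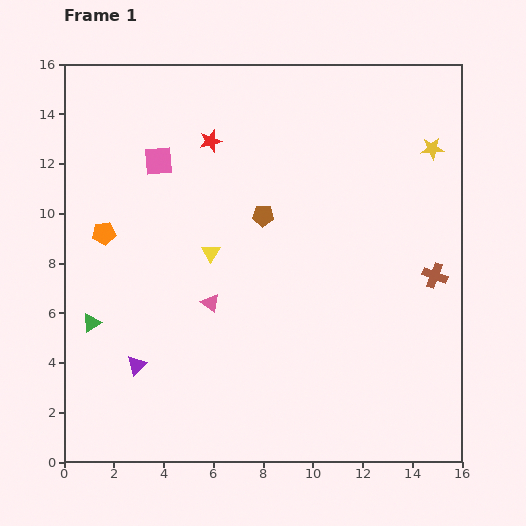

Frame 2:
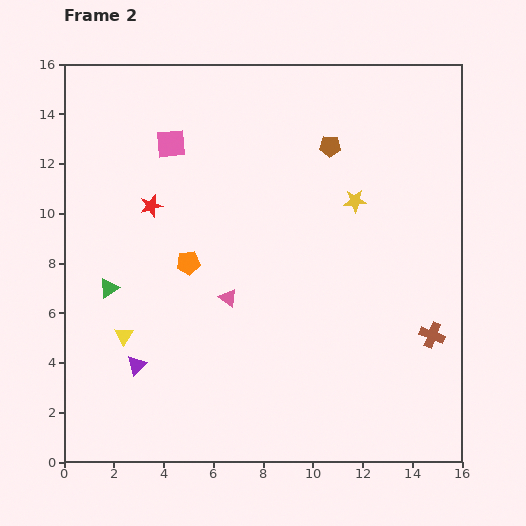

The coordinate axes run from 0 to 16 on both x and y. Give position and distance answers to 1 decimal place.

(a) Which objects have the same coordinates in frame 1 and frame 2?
the purple triangle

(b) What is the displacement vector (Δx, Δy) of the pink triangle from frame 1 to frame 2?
(0.7, 0.2)

The pink triangle was at (5.9, 6.4) in frame 1 and (6.6, 6.6) in frame 2.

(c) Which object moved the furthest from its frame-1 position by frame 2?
the yellow triangle

(moved 4.8; next 3.9)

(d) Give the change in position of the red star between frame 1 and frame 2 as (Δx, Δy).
(-2.4, -2.6)

The red star was at (5.9, 12.9) in frame 1 and (3.5, 10.3) in frame 2.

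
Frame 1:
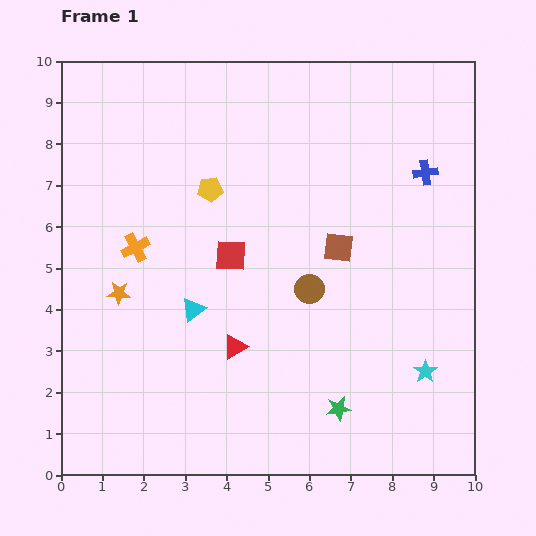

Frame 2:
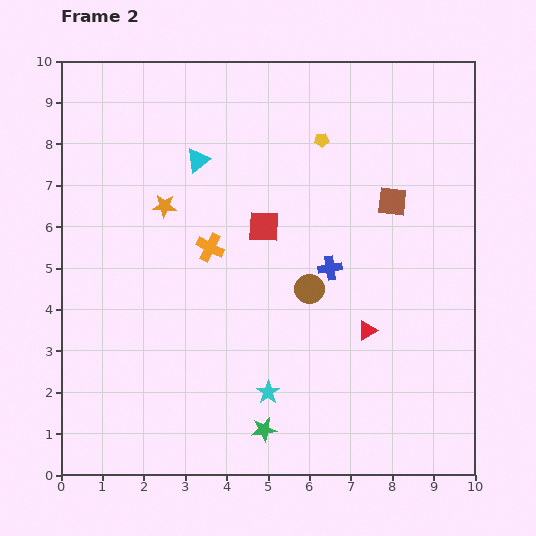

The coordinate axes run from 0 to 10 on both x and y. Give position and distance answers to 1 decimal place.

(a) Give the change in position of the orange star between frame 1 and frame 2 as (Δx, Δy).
(1.1, 2.1)

The orange star was at (1.4, 4.4) in frame 1 and (2.5, 6.5) in frame 2.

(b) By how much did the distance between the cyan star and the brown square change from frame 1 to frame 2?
+1.8

Distance in frame 1: 3.7. Distance in frame 2: 5.5.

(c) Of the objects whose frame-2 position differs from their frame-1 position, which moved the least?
the red square

(moved 1.1)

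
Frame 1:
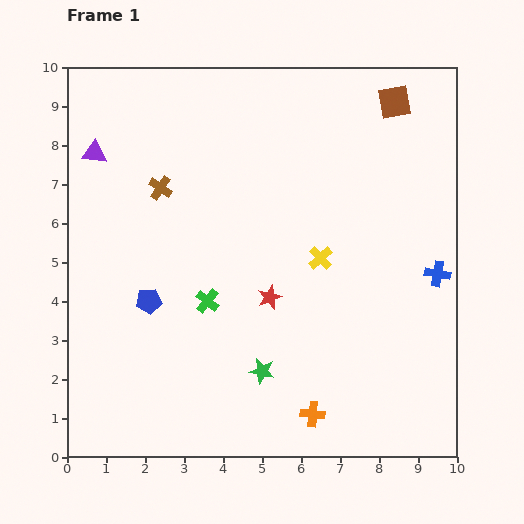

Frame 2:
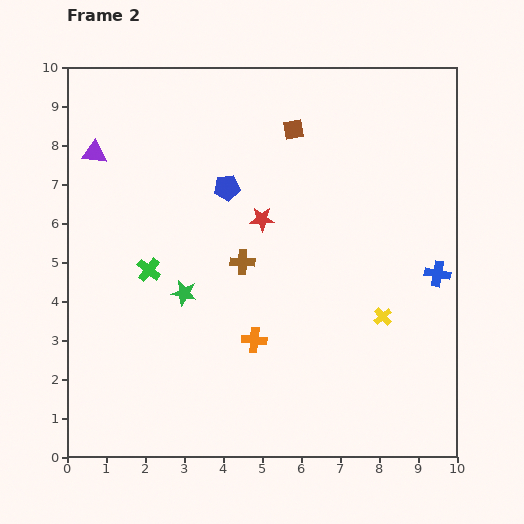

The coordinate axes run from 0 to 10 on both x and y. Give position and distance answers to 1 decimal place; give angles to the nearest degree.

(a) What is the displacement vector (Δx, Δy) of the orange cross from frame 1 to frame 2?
(-1.5, 1.9)

The orange cross was at (6.3, 1.1) in frame 1 and (4.8, 3.0) in frame 2.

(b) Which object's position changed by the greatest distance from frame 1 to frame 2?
the blue pentagon

(moved 3.5; next 2.8)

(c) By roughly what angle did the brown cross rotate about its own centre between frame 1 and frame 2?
32° counter-clockwise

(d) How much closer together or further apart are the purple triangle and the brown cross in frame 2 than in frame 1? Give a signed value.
+2.8

Distance in frame 1: 1.9. Distance in frame 2: 4.7.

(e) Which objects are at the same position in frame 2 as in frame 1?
the purple triangle, the blue cross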